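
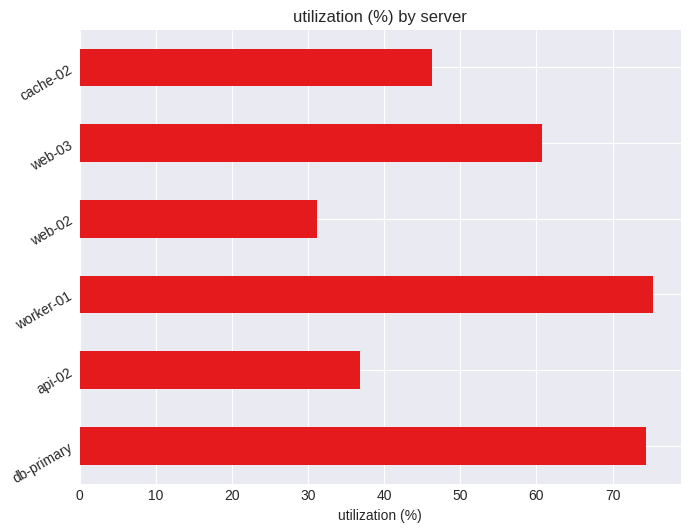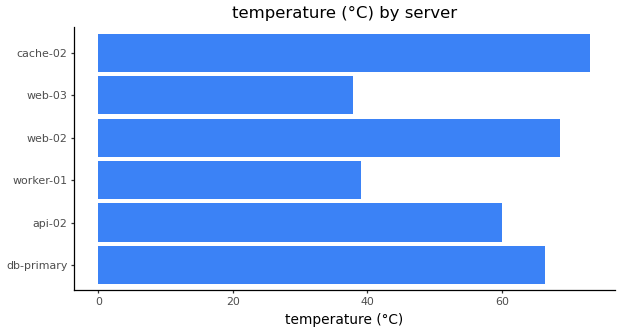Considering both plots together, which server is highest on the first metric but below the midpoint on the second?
Chart 2 median temperature (°C) ≈ 60; below-median servers: api-02, worker-01, web-03. Among those, worker-01 has the highest utilization (%) (≈ 80).

worker-01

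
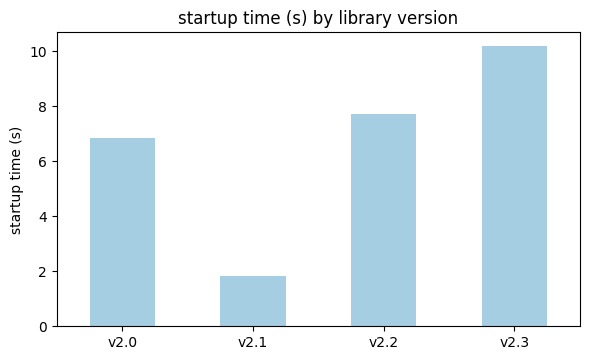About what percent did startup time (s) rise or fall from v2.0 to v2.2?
≈ +14.3%

v2.0 ≈ 7, v2.2 ≈ 8; (8 − 7) / 7 ≈ +14.3%.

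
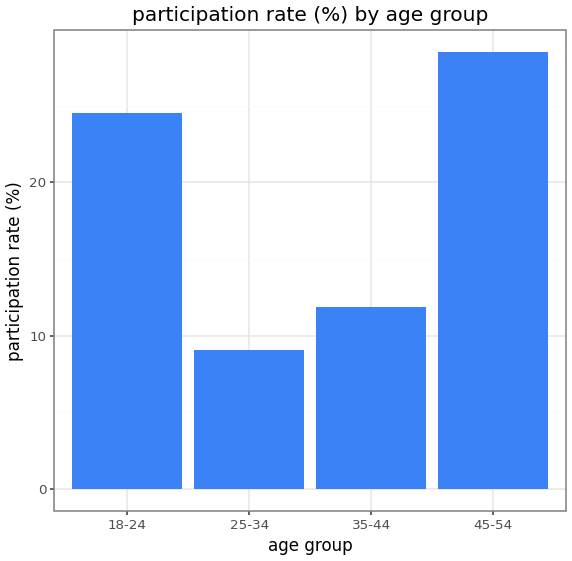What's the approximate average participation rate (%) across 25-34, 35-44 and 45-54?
≈ 17

(10 + 10 + 30) / 3 ≈ 17.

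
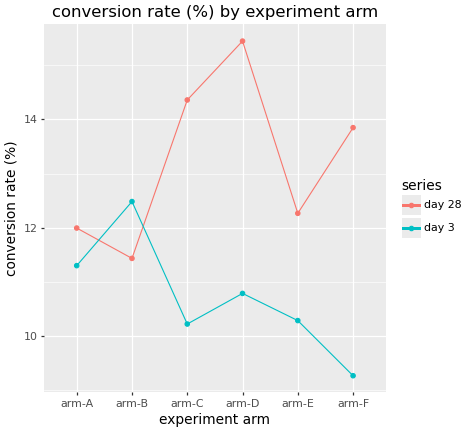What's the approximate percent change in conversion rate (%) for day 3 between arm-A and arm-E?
≈ -9.1%

arm-A ≈ 11, arm-E ≈ 10; (10 − 11) / 11 ≈ -9.1%.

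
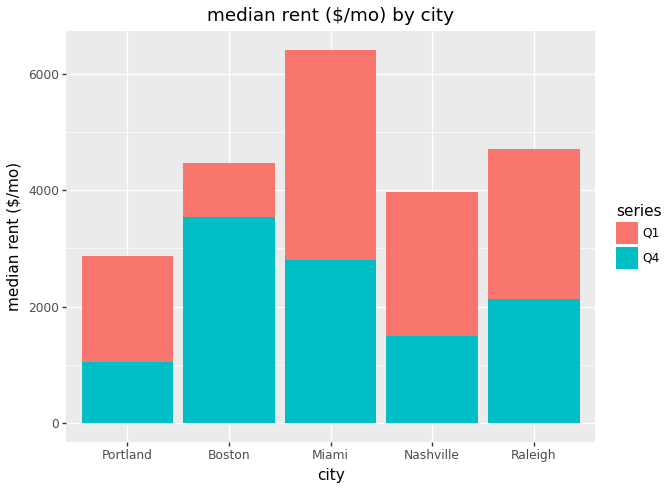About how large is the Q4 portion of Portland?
≈ 1000

Q4 top ≈ 1000, bottom ≈ 0; segment ≈ 1000.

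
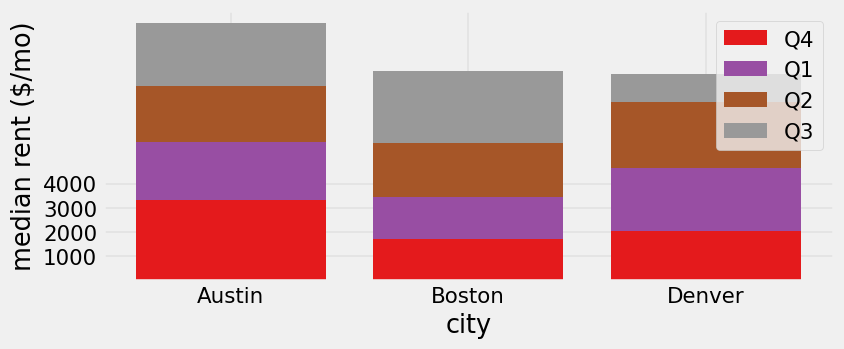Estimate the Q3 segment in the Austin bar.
≈ 3000

Q3 top ≈ 11000, bottom ≈ 8000; segment ≈ 3000.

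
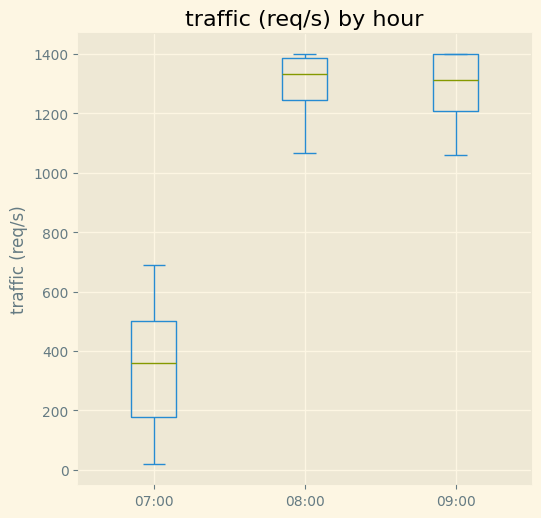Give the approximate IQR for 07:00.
≈ 300

Q3 ≈ 500, Q1 ≈ 200; IQR ≈ 300.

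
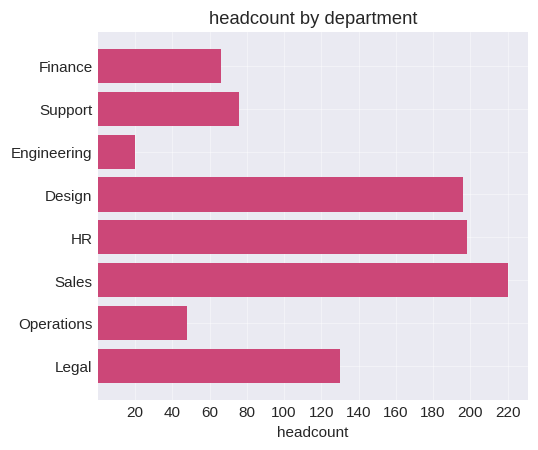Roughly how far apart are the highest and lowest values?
Max Sales ≈ 220, min Engineering ≈ 20; range ≈ 200.

≈ 200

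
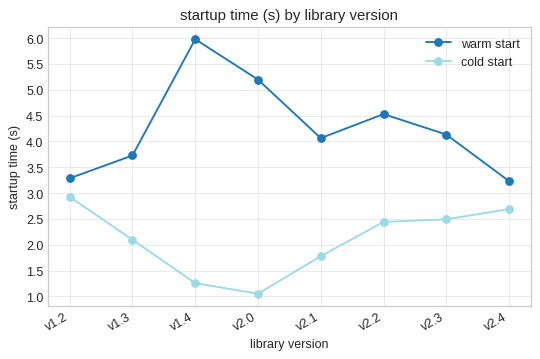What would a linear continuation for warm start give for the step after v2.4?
≈ 2.25

Last three: 4.5, 4.0, 3.0 → slope ≈ -0.75/step → next ≈ 2.25.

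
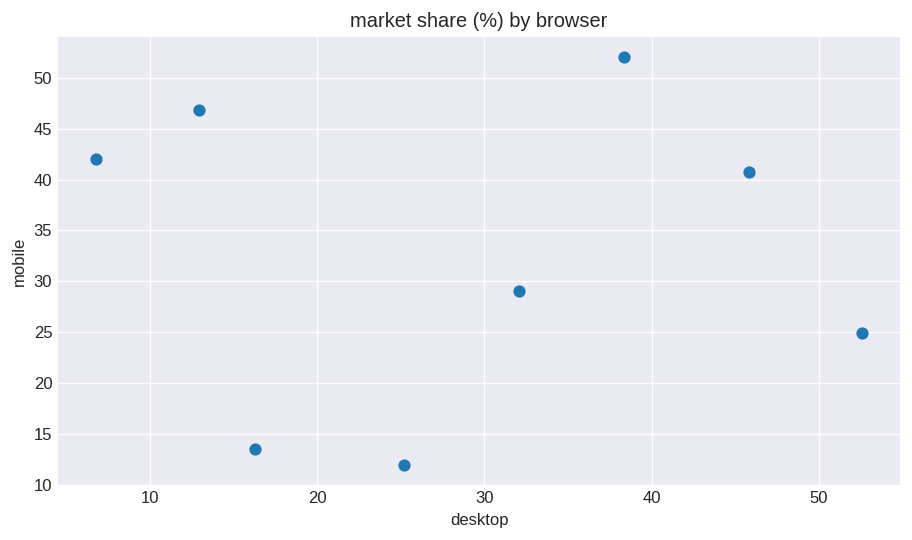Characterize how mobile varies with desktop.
no clear correlation

Points are roughly uncorrelated; weak (|r| ≈ 0.0).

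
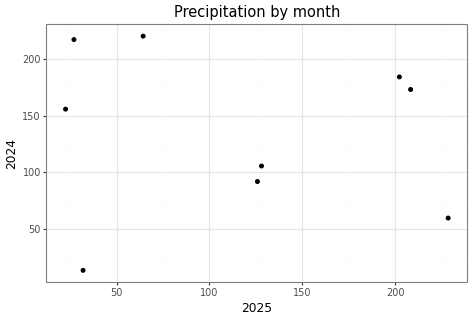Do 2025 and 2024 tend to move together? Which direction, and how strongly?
Points are roughly uncorrelated; weak (|r| ≈ 0.1).

no clear correlation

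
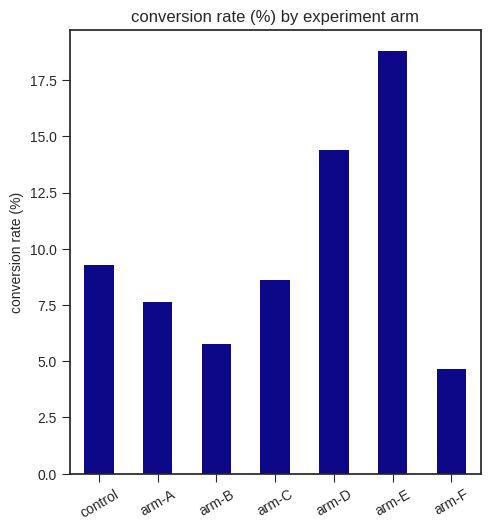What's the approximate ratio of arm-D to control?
arm-D ≈ 14, control ≈ 10; 14/10 ≈ 1.4.

≈ 1.4×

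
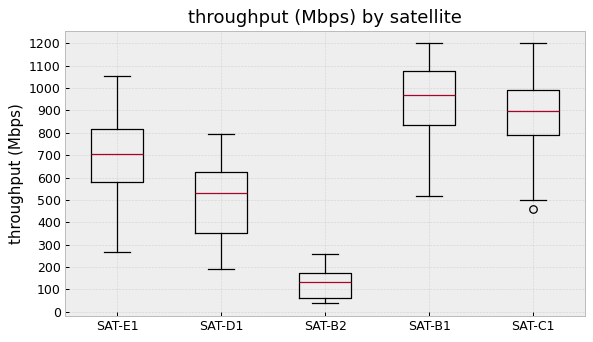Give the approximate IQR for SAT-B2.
≈ 100

Q3 ≈ 200, Q1 ≈ 100; IQR ≈ 100.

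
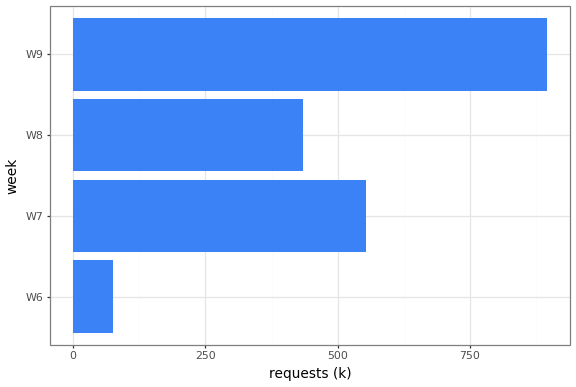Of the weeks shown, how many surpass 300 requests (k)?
Above 300: W7, W8, W9.

3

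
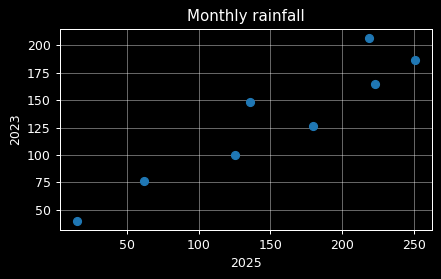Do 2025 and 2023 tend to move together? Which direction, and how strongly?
Points are positively correlated; strong (|r| ≈ 0.9).

positive, strong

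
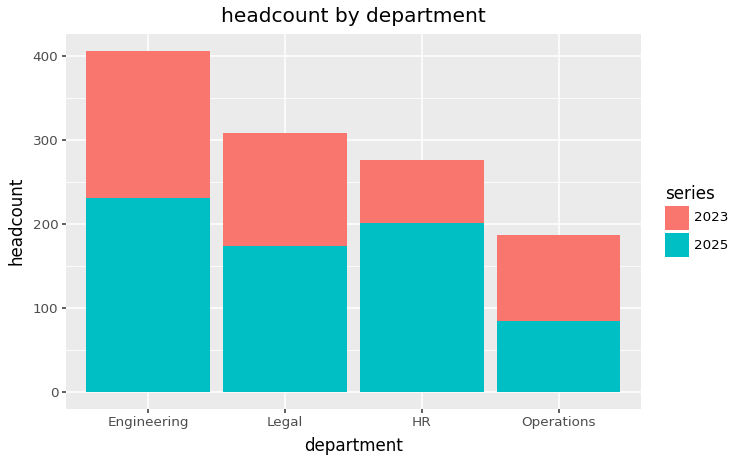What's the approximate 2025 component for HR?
≈ 200

2025 top ≈ 200, bottom ≈ 0; segment ≈ 200.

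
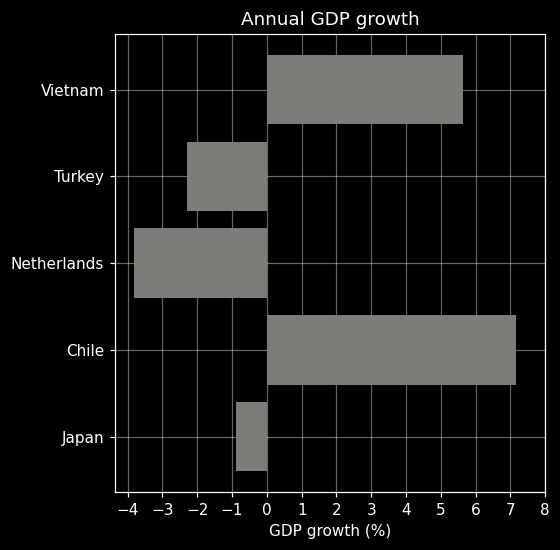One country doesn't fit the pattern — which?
Chile

Chile ≈ 7; the rest sit between ≈ -4 and ≈ 6.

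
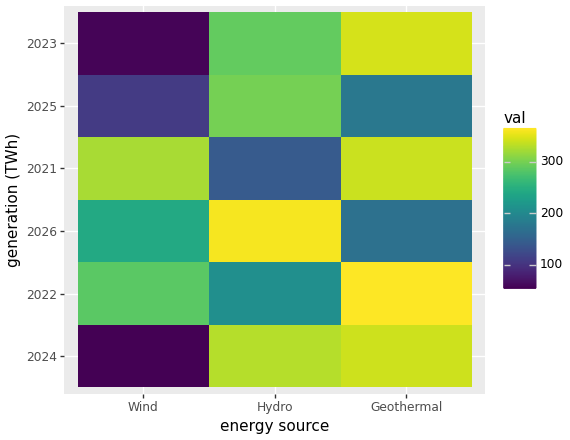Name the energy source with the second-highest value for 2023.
Hydro

Top 3 for 2023: Geothermal ≈ 350, Hydro ≈ 300, Wind ≈ 50.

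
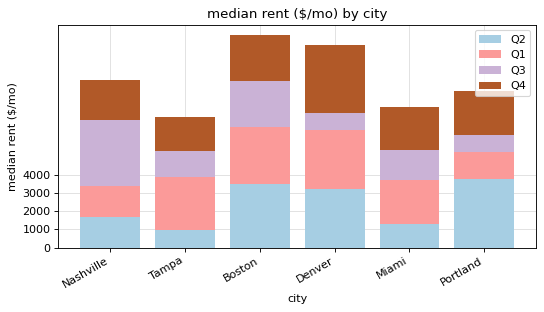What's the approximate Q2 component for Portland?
≈ 4000

Q2 top ≈ 4000, bottom ≈ 0; segment ≈ 4000.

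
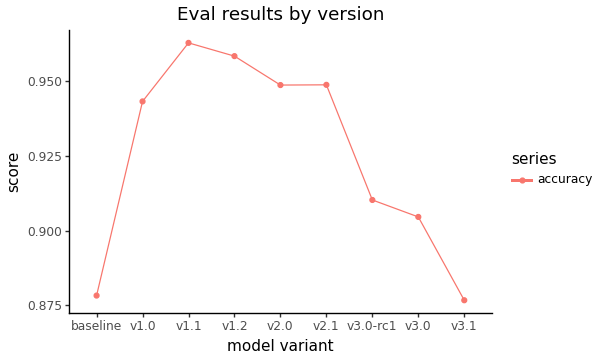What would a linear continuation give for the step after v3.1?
≈ 0.865

Last three: 0.91, 0.90, 0.88 → slope ≈ -0.015/step → next ≈ 0.865.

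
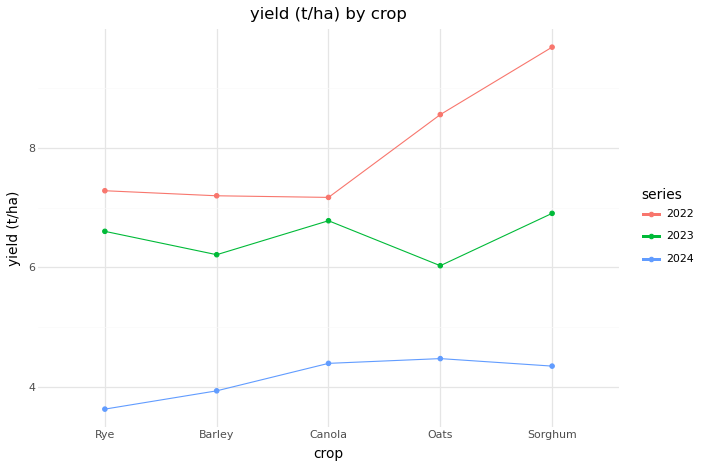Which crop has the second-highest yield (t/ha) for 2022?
Oats

Top 3 for 2022: Sorghum ≈ 10, Oats ≈ 9, Rye ≈ 7.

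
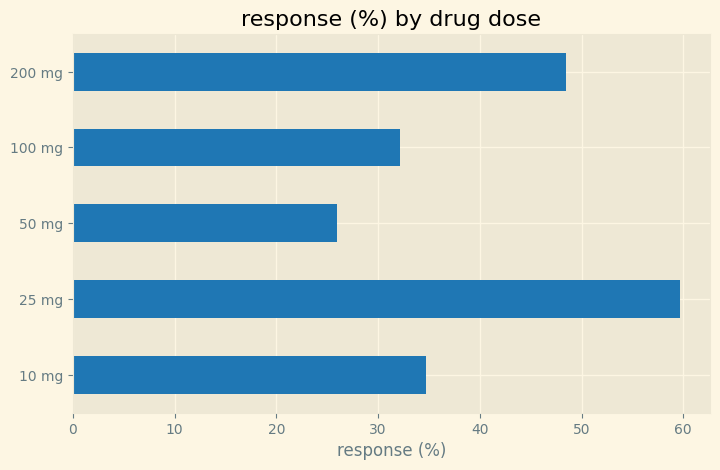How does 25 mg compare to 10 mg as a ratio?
25 mg ≈ 60, 10 mg ≈ 35; 60/35 ≈ 1.71.

≈ 1.71×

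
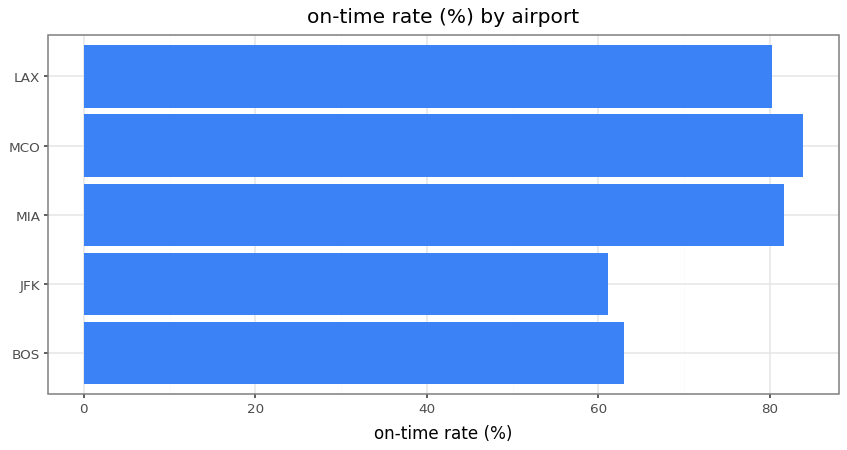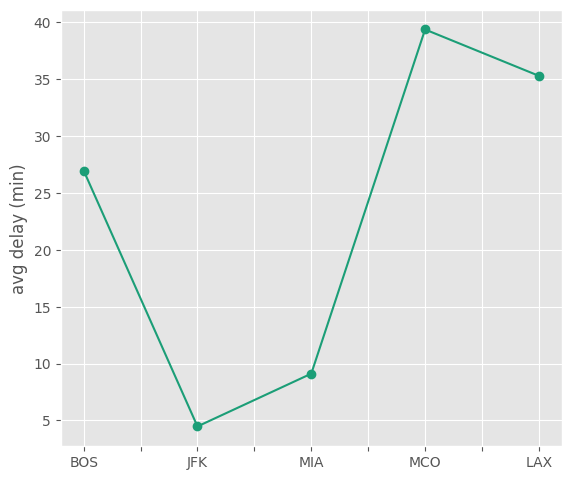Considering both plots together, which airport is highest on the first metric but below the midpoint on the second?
Chart 2 median avg delay (min) ≈ 25; below-median airports: JFK, MIA. Among those, MIA has the highest on-time rate (%) (≈ 80).

MIA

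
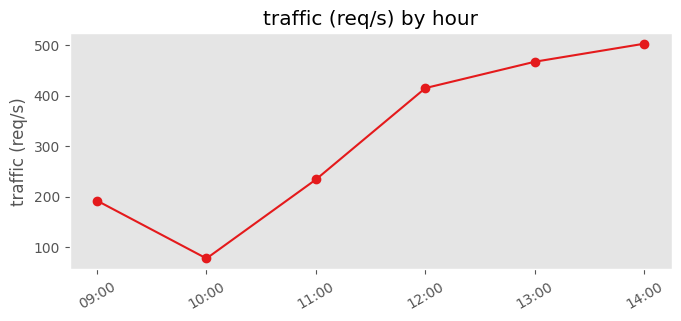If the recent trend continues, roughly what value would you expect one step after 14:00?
Last three: 400, 450, 500 → slope ≈ 50/step → next ≈ 550.

≈ 550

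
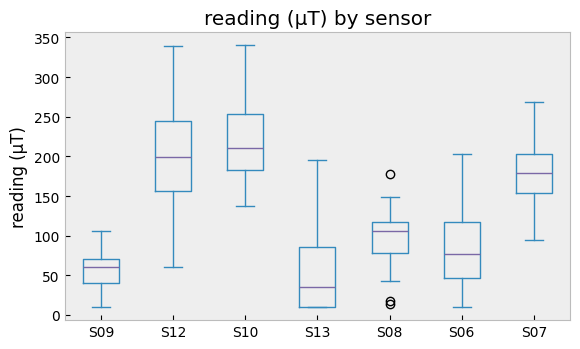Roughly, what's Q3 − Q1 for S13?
Q3 ≈ 80, Q1 ≈ 0; IQR ≈ 80.

≈ 80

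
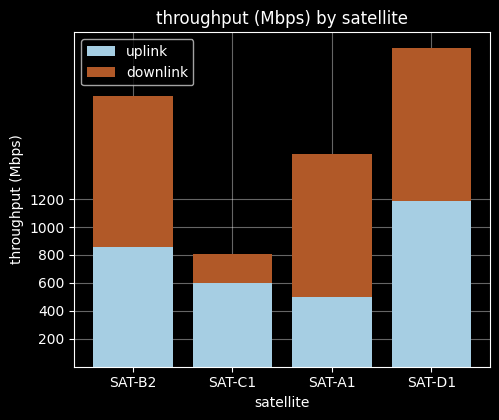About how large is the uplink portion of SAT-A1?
≈ 400

uplink top ≈ 400, bottom ≈ 0; segment ≈ 400.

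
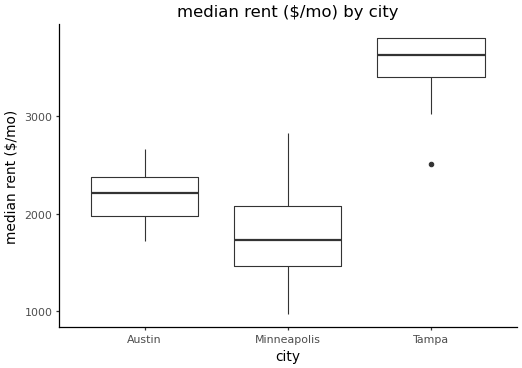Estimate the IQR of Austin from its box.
≈ 400

Q3 ≈ 2400, Q1 ≈ 2000; IQR ≈ 400.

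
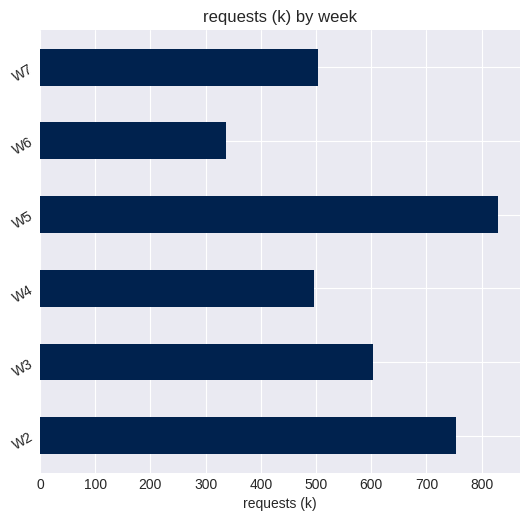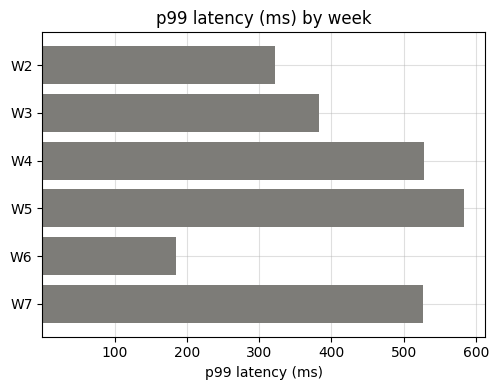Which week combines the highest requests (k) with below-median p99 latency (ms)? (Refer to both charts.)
Chart 2 median p99 latency (ms) ≈ 500; below-median weeks: W2, W3, W6. Among those, W2 has the highest requests (k) (≈ 800).

W2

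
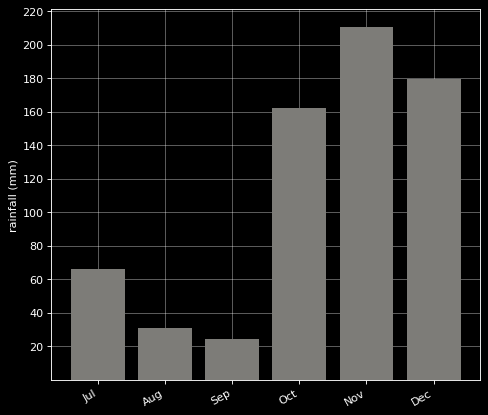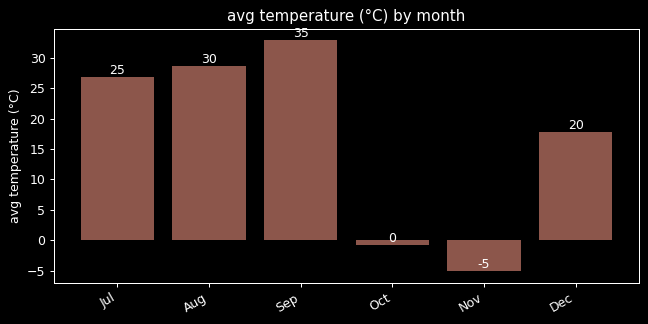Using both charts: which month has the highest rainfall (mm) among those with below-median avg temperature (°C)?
Chart 2 median avg temperature (°C) ≈ 20; below-median months: Oct, Nov, Dec. Among those, Nov has the highest rainfall (mm) (≈ 220).

Nov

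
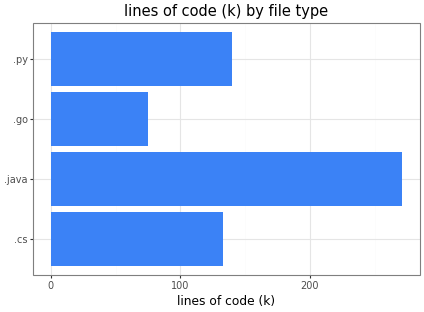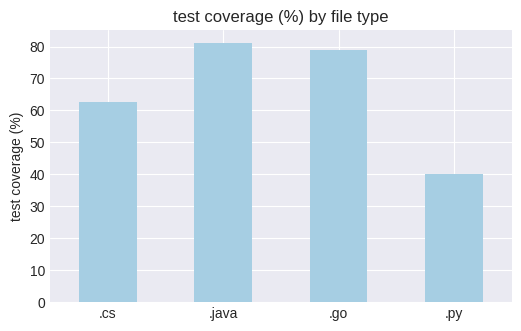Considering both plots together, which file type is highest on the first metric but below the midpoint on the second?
.py

Chart 2 median test coverage (%) ≈ 70; below-median file types: .cs, .py. Among those, .py has the highest lines of code (k) (≈ 150).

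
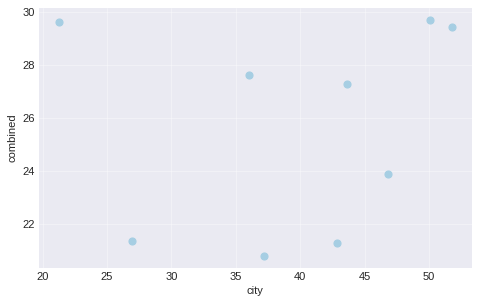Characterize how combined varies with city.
Points are roughly uncorrelated; weak (|r| ≈ 0.2).

no clear correlation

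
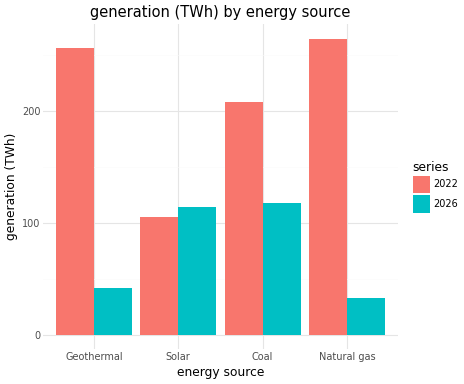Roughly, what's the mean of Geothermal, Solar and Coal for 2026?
≈ 100

(50 + 125 + 125) / 3 ≈ 100.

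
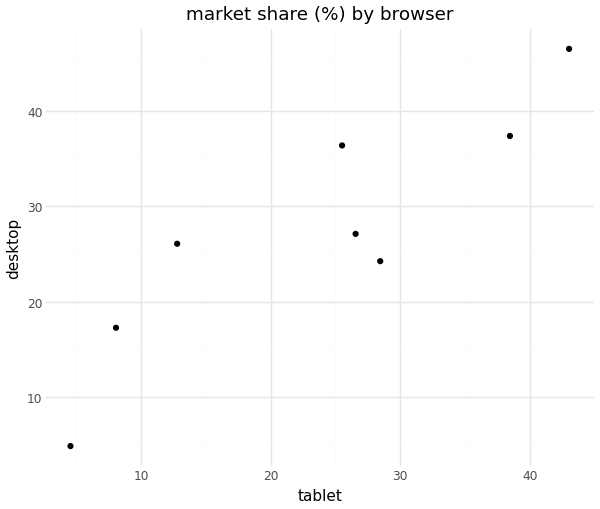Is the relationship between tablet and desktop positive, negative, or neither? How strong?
positive, strong

Points are positively correlated; strong (|r| ≈ 0.9).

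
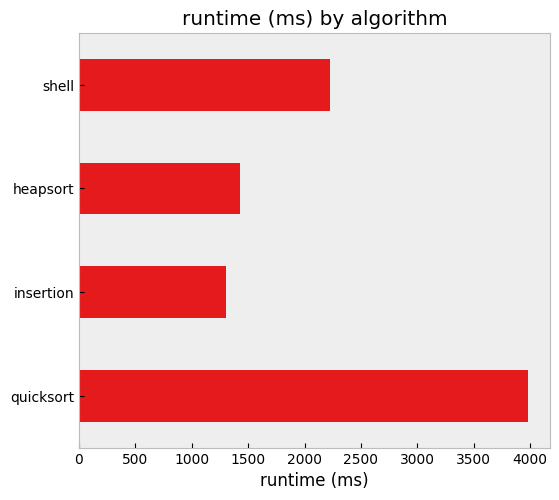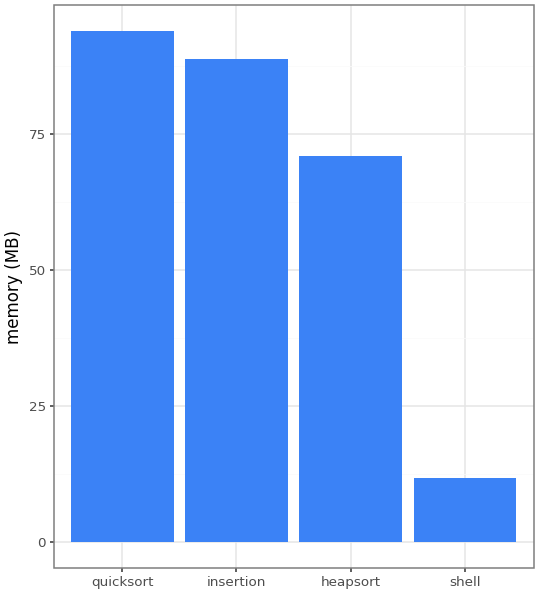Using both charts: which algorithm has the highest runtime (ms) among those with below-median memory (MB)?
shell

Chart 2 median memory (MB) ≈ 80; below-median algorithms: heapsort, shell. Among those, shell has the highest runtime (ms) (≈ 2000).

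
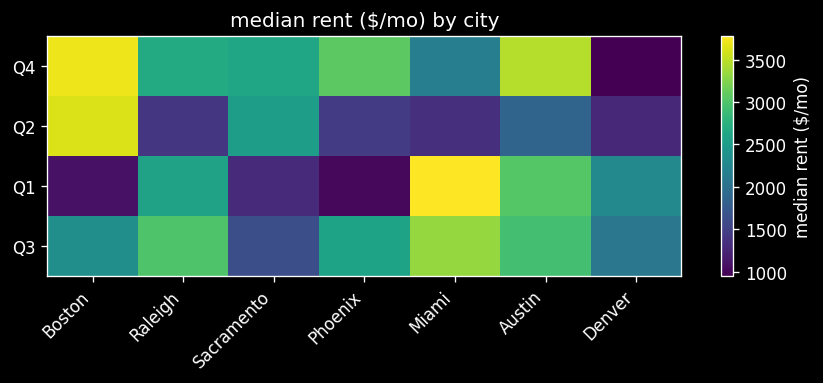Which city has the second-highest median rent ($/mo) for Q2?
Sacramento

Top 3 for Q2: Boston ≈ 3500, Sacramento ≈ 2500, Austin ≈ 2000.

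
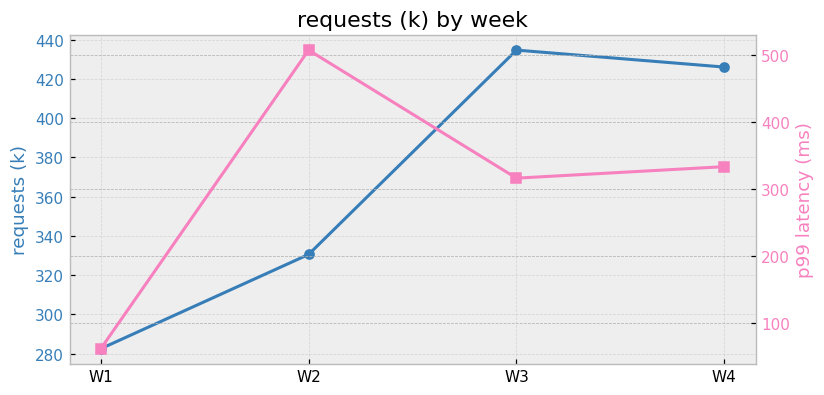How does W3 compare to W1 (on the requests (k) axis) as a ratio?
≈ 1.57×

W3 ≈ 440, W1 ≈ 280; 440/280 ≈ 1.57.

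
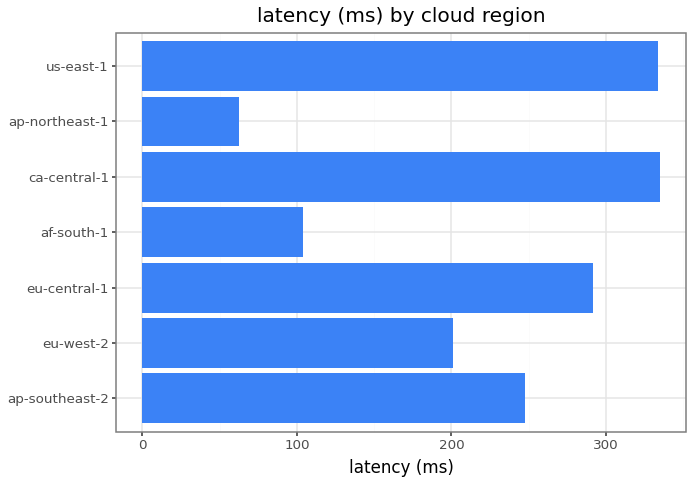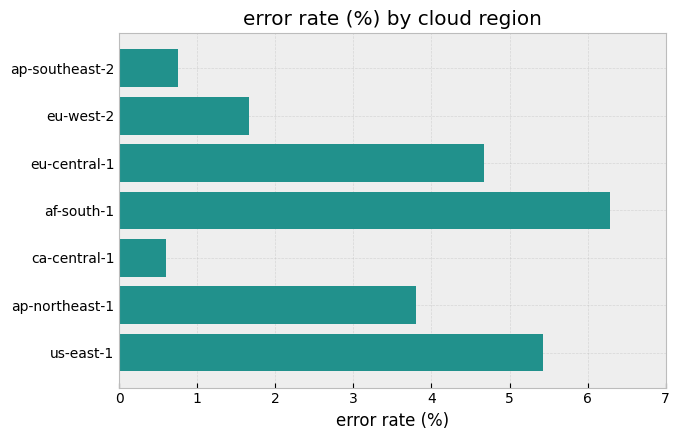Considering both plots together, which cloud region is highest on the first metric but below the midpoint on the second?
ca-central-1

Chart 2 median error rate (%) ≈ 4; below-median cloud regions: ap-southeast-2, eu-west-2, ca-central-1. Among those, ca-central-1 has the highest latency (ms) (≈ 350).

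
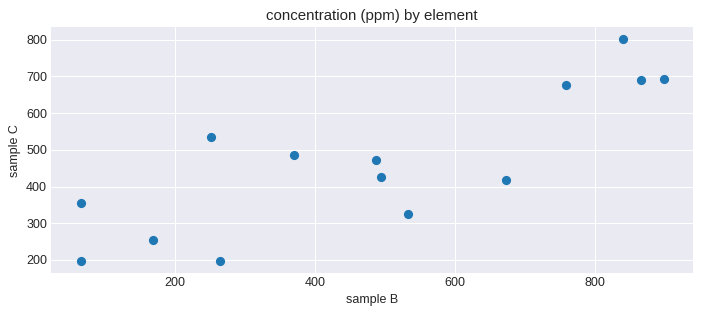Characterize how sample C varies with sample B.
positive, strong

Points are positively correlated; strong (|r| ≈ 0.8).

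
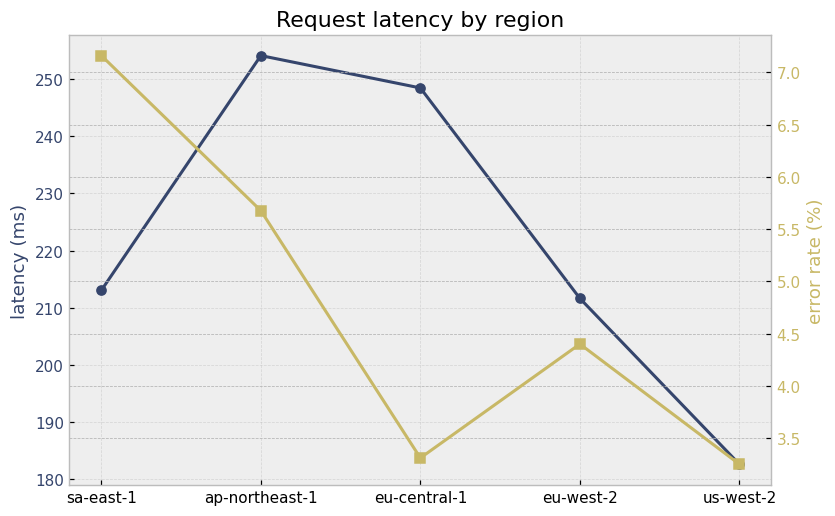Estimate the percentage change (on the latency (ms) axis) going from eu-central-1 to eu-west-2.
≈ -16%

eu-central-1 ≈ 250, eu-west-2 ≈ 210; (210 − 250) / 250 ≈ -16%.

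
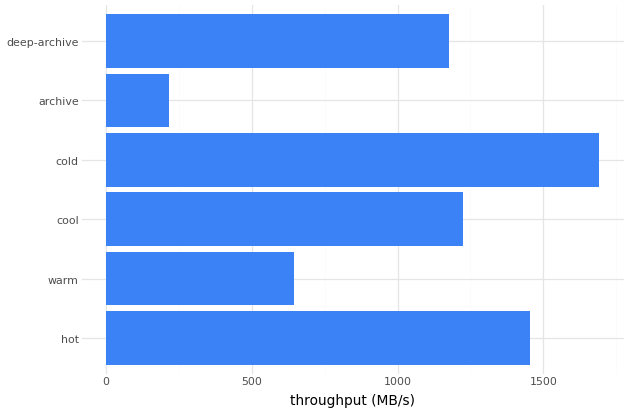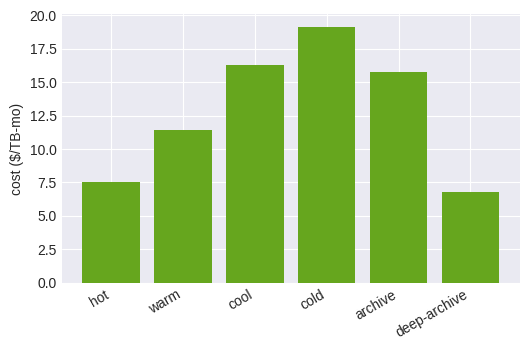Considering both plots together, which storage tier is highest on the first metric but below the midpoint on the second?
hot

Chart 2 median cost ($/TB-mo) ≈ 14; below-median storage tiers: hot, warm, deep-archive. Among those, hot has the highest throughput (MB/s) (≈ 1400).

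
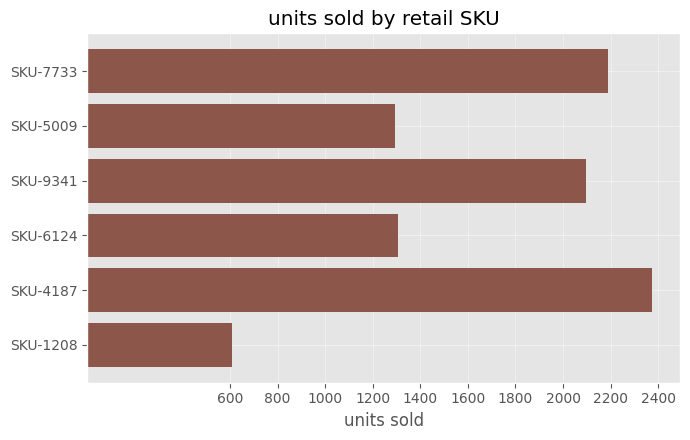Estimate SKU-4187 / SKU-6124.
SKU-4187 ≈ 2400, SKU-6124 ≈ 1400; 2400/1400 ≈ 1.71.

≈ 1.71×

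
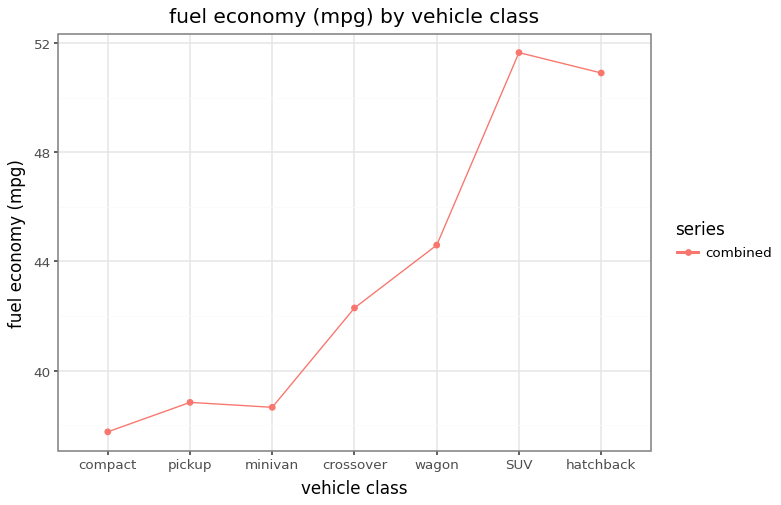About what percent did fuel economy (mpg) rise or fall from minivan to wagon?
minivan ≈ 38, wagon ≈ 44; (44 − 38) / 38 ≈ +15.8%.

≈ +15.8%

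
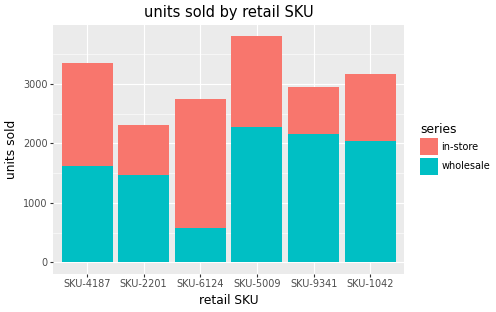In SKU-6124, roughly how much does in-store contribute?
in-store top ≈ 3000, bottom ≈ 500; segment ≈ 2500.

≈ 2500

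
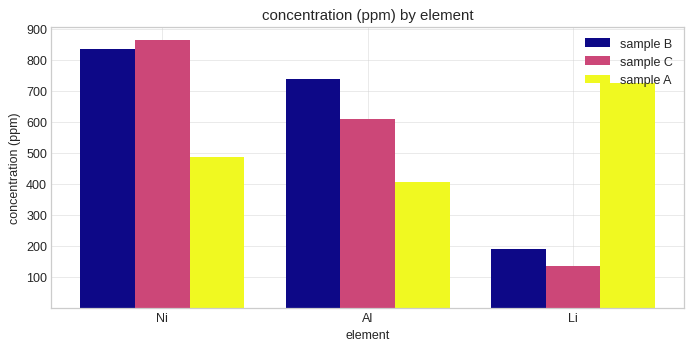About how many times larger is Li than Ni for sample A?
≈ 1.4×

Li ≈ 700, Ni ≈ 500; 700/500 ≈ 1.4.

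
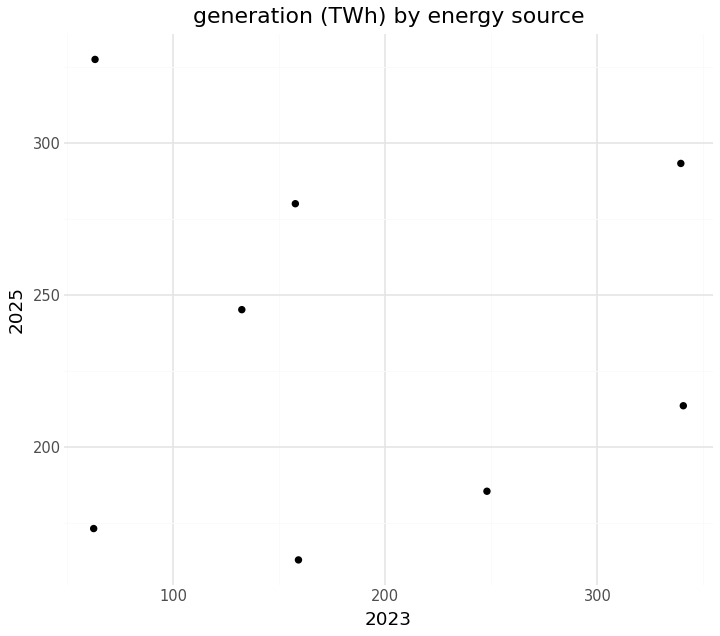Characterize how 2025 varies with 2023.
no clear correlation

Points are roughly uncorrelated; weak (|r| ≈ 0.0).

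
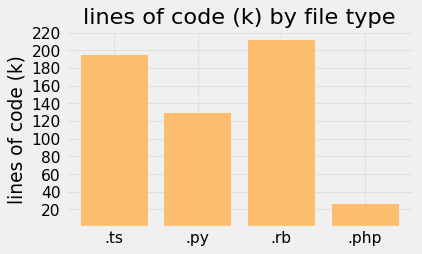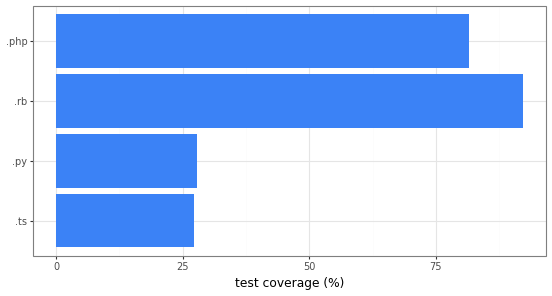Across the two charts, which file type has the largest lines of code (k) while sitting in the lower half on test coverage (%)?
Chart 2 median test coverage (%) ≈ 50; below-median file types: .ts, .py. Among those, .ts has the highest lines of code (k) (≈ 200).

.ts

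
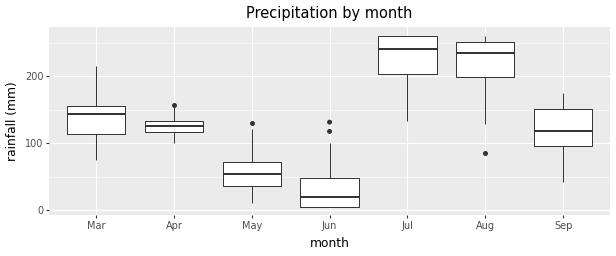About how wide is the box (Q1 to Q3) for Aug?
≈ 60

Q3 ≈ 260, Q1 ≈ 200; IQR ≈ 60.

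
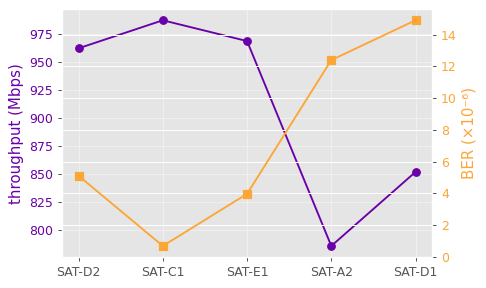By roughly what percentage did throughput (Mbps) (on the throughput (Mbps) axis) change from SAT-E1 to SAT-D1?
SAT-E1 ≈ 960, SAT-D1 ≈ 860; (860 − 960) / 960 ≈ -10.4%.

≈ -10.4%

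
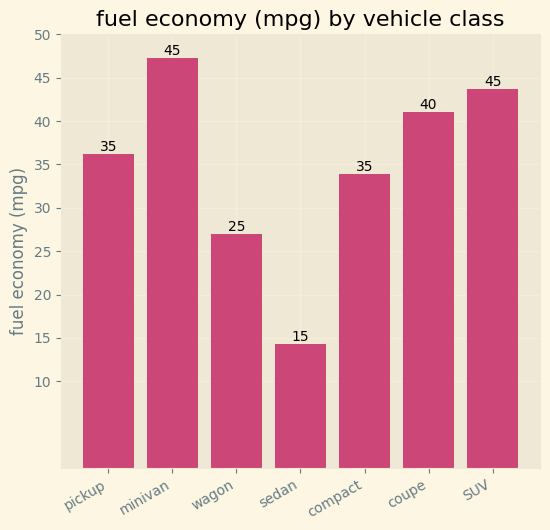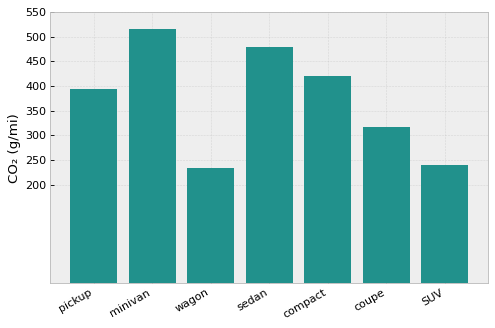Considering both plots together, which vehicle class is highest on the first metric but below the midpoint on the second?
Chart 2 median CO₂ (g/mi) ≈ 400; below-median vehicle classes: wagon, coupe, SUV. Among those, SUV has the highest fuel economy (mpg) (≈ 45).

SUV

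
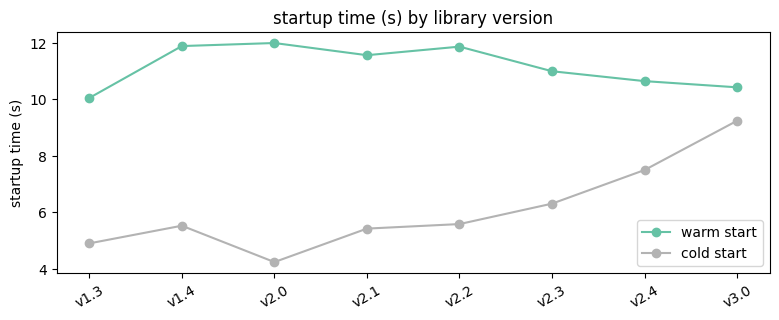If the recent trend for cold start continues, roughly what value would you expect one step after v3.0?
Last three: 6, 8, 9 → slope ≈ 1.5/step → next ≈ 10.5.

≈ 10.5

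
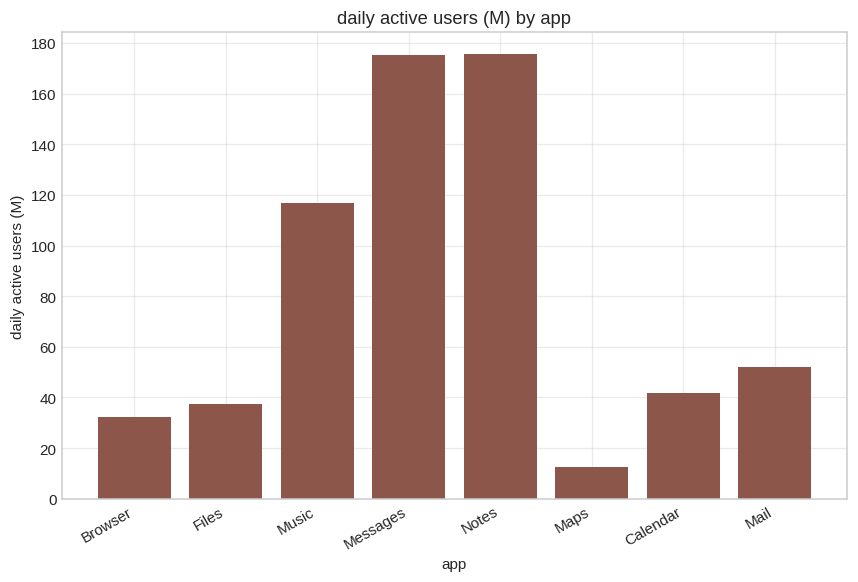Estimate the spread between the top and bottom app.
Max Notes ≈ 180, min Maps ≈ 20; range ≈ 160.

≈ 160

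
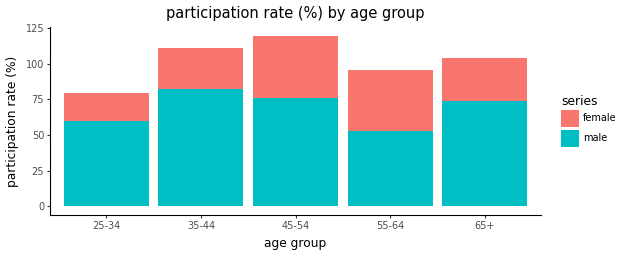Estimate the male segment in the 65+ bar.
≈ 70

male top ≈ 70, bottom ≈ 0; segment ≈ 70.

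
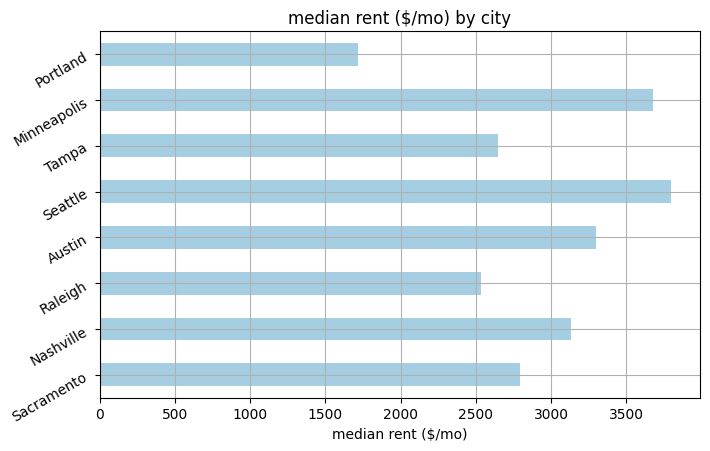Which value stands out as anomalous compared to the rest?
Portland ≈ 1500; the rest sit between ≈ 2500 and ≈ 4000.

Portland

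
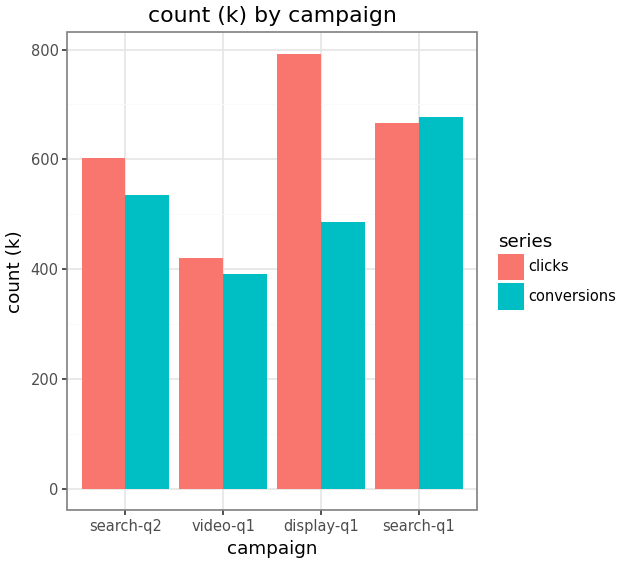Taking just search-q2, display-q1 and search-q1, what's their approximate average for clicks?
(600 + 800 + 700) / 3 ≈ 700.

≈ 700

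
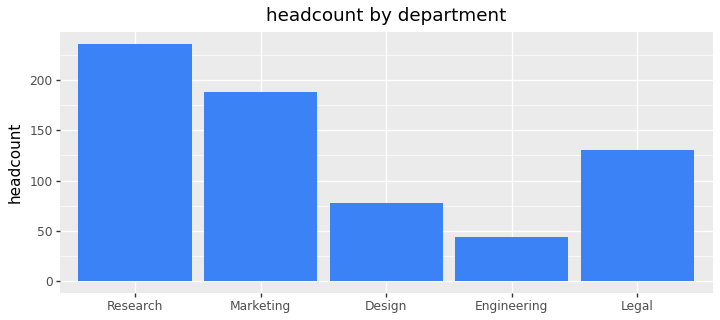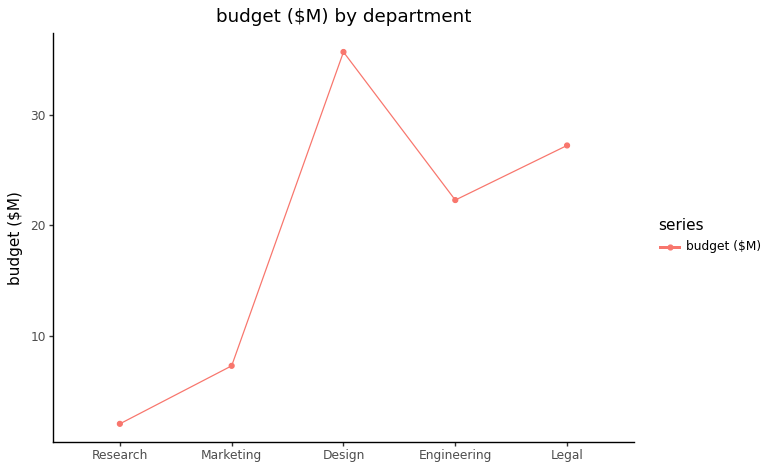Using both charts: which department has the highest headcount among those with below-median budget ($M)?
Chart 2 median budget ($M) ≈ 20; below-median departments: Research, Marketing. Among those, Research has the highest headcount (≈ 225).

Research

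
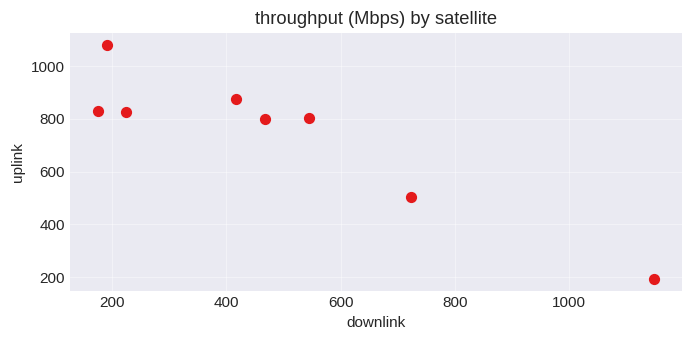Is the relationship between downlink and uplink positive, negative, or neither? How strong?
Points are negatively correlated; strong (|r| ≈ 0.9).

negative, strong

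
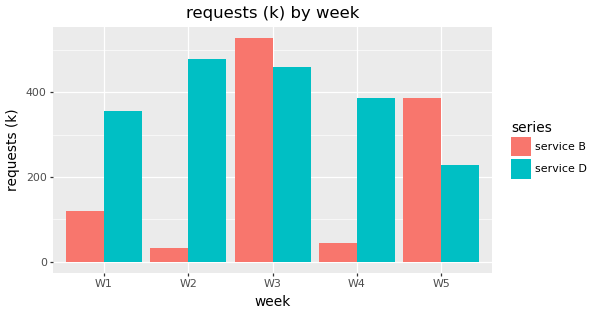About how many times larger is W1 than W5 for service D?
W1 ≈ 350, W5 ≈ 250; 350/250 ≈ 1.4.

≈ 1.4×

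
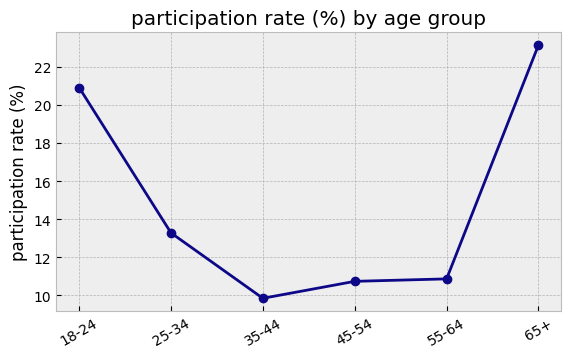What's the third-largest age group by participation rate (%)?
Top 4: 65+ ≈ 24, 18-24 ≈ 20, 25-34 ≈ 14, 55-64 ≈ 10.

25-34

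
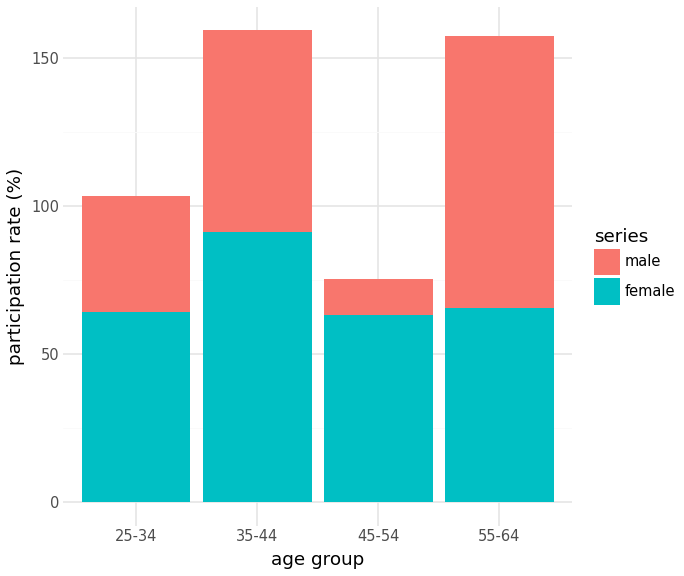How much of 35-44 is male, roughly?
≈ 60

male top ≈ 160, bottom ≈ 100; segment ≈ 60.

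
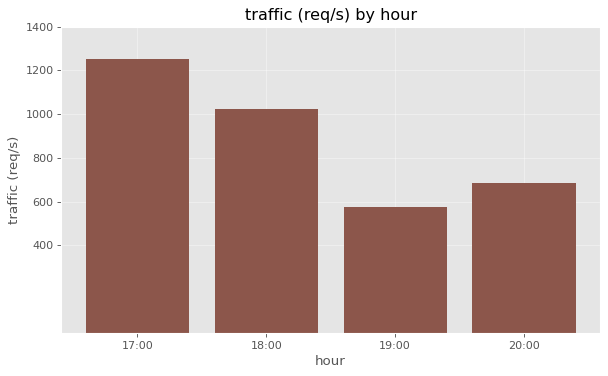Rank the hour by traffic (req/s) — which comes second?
18:00

Top 3: 17:00 ≈ 1200, 18:00 ≈ 1000, 20:00 ≈ 600.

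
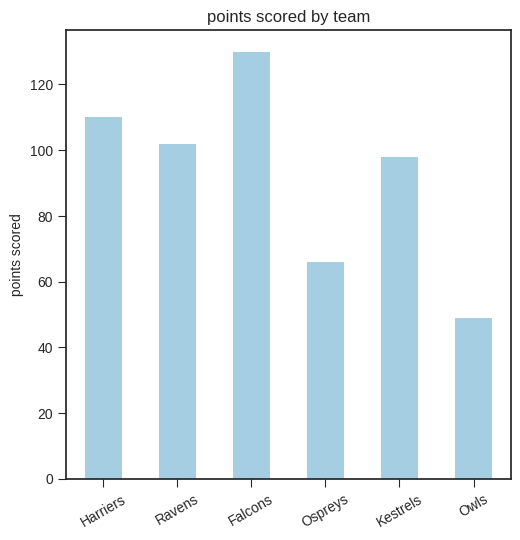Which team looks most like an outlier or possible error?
Owls

Owls ≈ 40; the rest sit between ≈ 60 and ≈ 120.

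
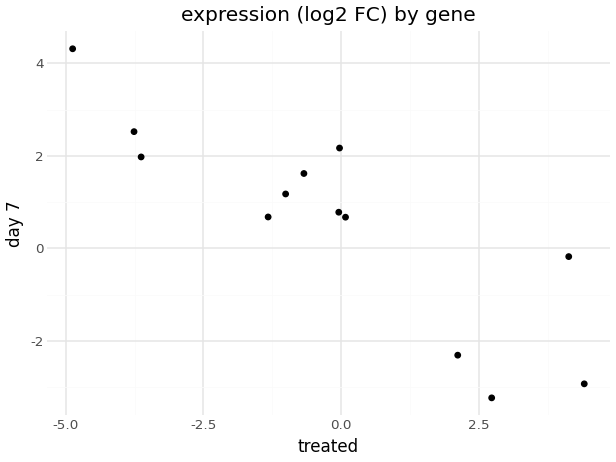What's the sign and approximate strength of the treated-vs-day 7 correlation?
negative, strong

Points are negatively correlated; strong (|r| ≈ 0.9).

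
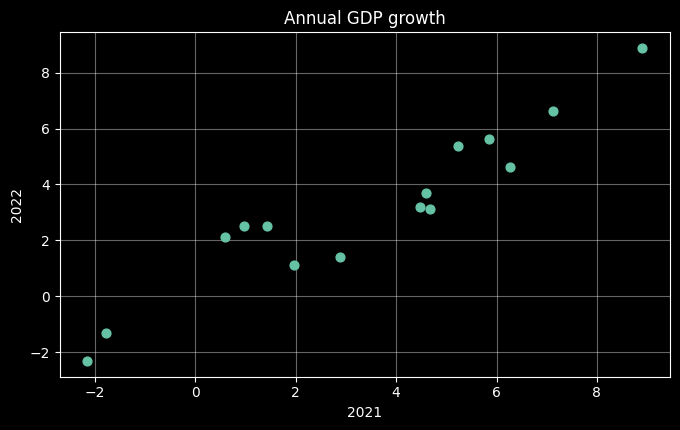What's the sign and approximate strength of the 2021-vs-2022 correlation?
Points are positively correlated; strong (|r| ≈ 0.9).

positive, strong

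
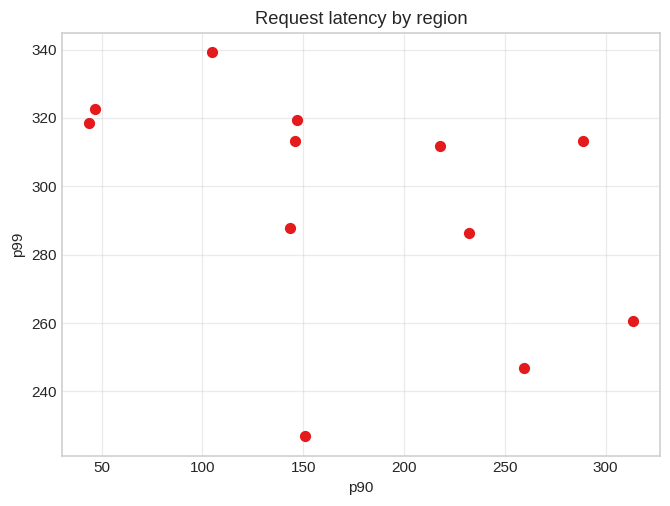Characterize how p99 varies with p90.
Points are negatively correlated; moderate (|r| ≈ 0.5).

negative, moderate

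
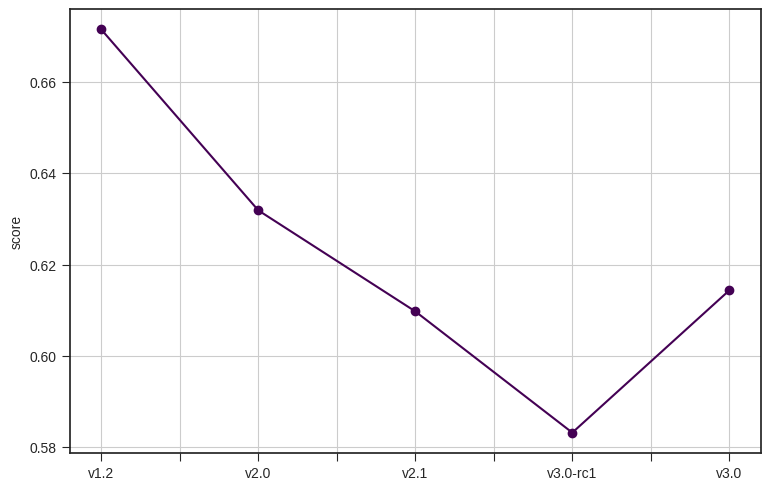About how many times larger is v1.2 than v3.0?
≈ 1.1×

v1.2 ≈ 0.67, v3.0 ≈ 0.61; 0.67/0.61 ≈ 1.1.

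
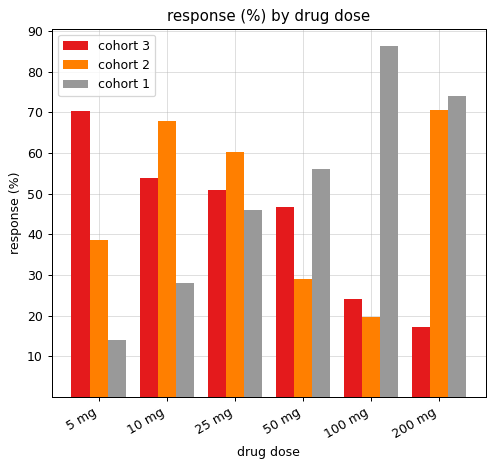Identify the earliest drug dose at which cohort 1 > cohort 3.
25 mg: cohort 1 ≈ 50 vs cohort 3 ≈ 50 (not yet); 50 mg: cohort 1 ≈ 60 vs cohort 3 ≈ 50 (first crossover).

50 mg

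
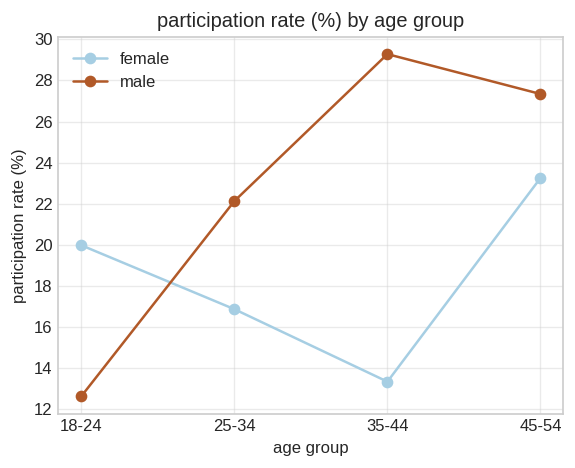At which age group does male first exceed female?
18-24: male ≈ 12 vs female ≈ 20 (not yet); 25-34: male ≈ 22 vs female ≈ 16 (first crossover).

25-34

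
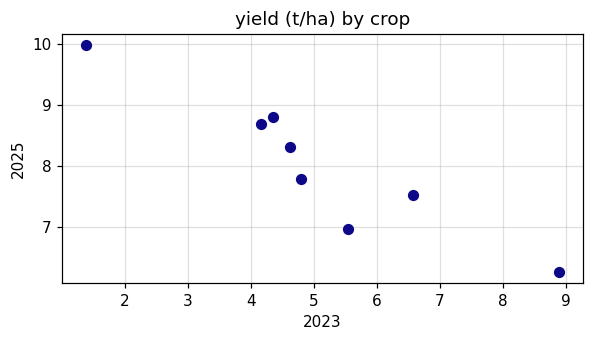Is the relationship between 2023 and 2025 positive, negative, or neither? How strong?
Points are negatively correlated; strong (|r| ≈ 0.9).

negative, strong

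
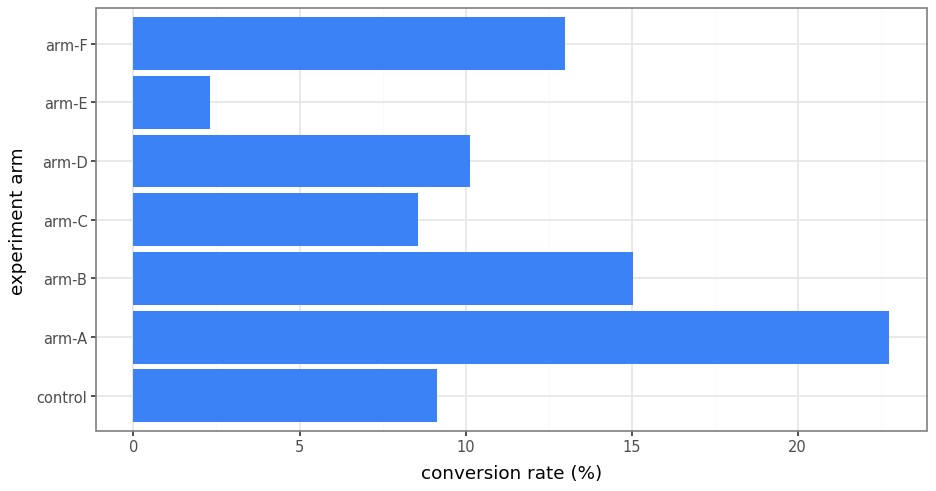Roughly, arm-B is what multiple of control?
≈ 1.6×

arm-B ≈ 16, control ≈ 10; 16/10 ≈ 1.6.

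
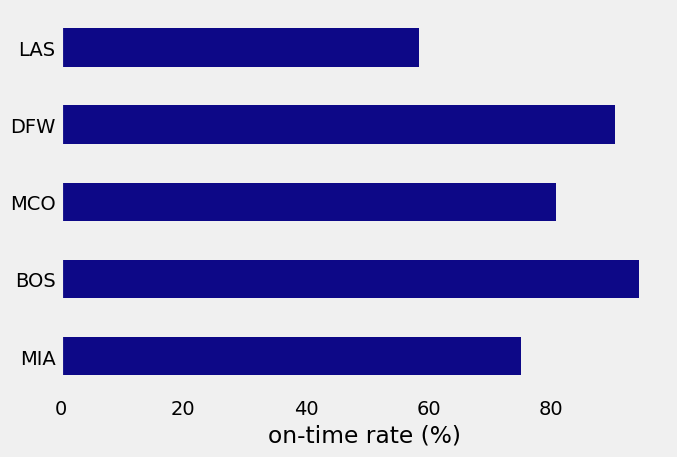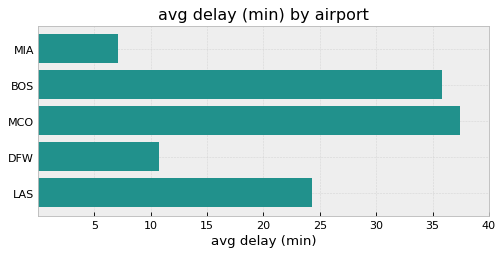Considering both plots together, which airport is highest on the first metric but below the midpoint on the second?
DFW

Chart 2 median avg delay (min) ≈ 25; below-median airports: MIA, DFW. Among those, DFW has the highest on-time rate (%) (≈ 90).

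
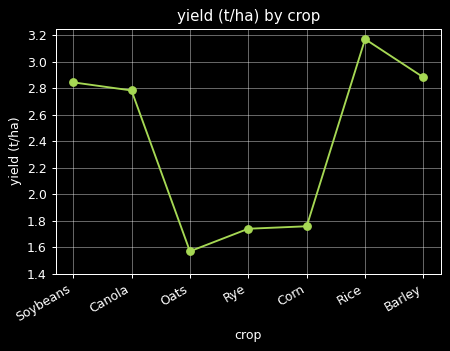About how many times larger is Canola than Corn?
Canola ≈ 2.8, Corn ≈ 1.8; 2.8/1.8 ≈ 1.56.

≈ 1.56×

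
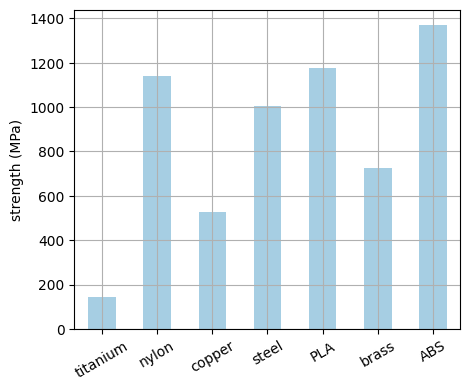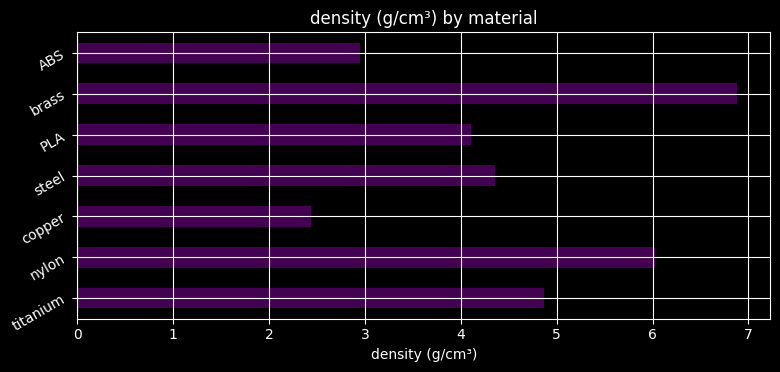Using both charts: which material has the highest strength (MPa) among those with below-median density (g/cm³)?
Chart 2 median density (g/cm³) ≈ 4; below-median materials: copper, PLA, ABS. Among those, ABS has the highest strength (MPa) (≈ 1400).

ABS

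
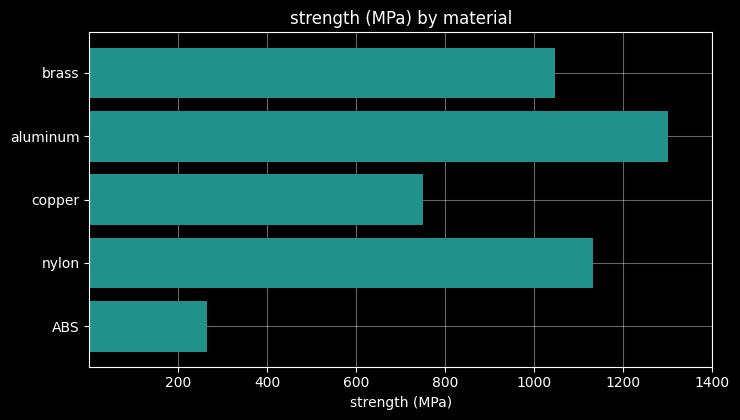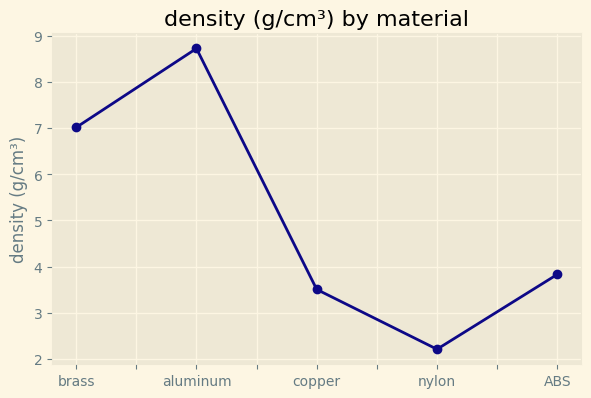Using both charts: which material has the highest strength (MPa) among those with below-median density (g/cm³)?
Chart 2 median density (g/cm³) ≈ 4; below-median materials: copper, nylon. Among those, nylon has the highest strength (MPa) (≈ 1200).

nylon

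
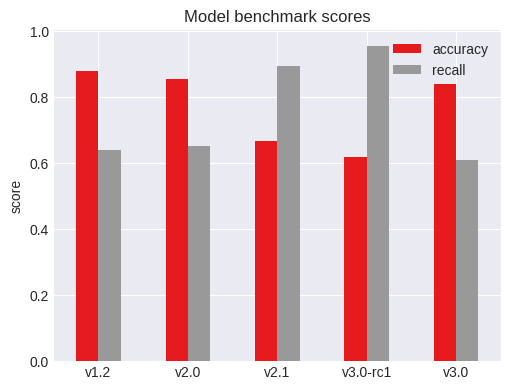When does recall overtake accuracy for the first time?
v2.1

v2.0: recall ≈ 0.7 vs accuracy ≈ 0.9 (not yet); v2.1: recall ≈ 0.9 vs accuracy ≈ 0.7 (first crossover).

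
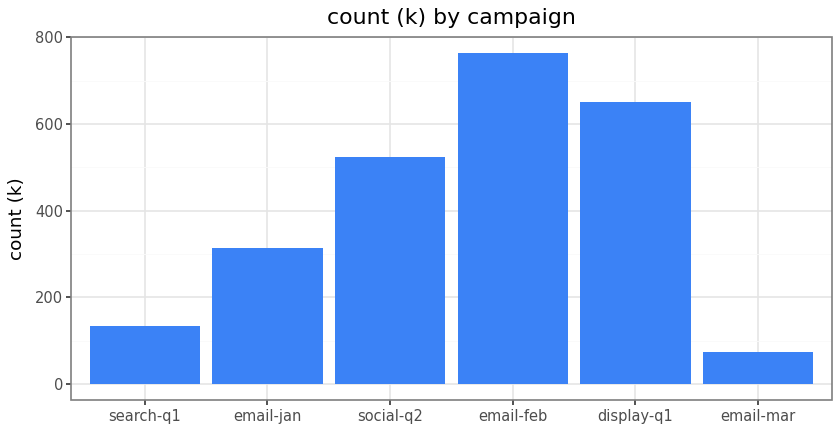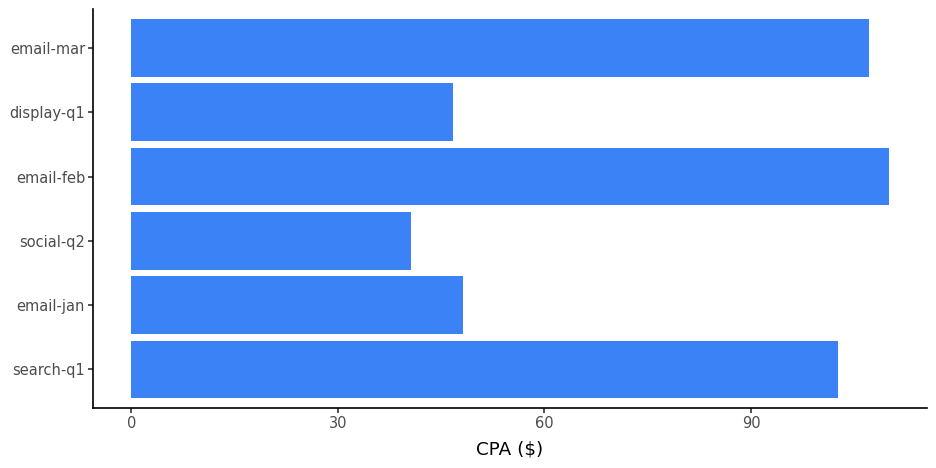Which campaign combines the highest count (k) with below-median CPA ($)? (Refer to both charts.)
Chart 2 median CPA ($) ≈ 80; below-median campaigns: email-jan, social-q2, display-q1. Among those, display-q1 has the highest count (k) (≈ 700).

display-q1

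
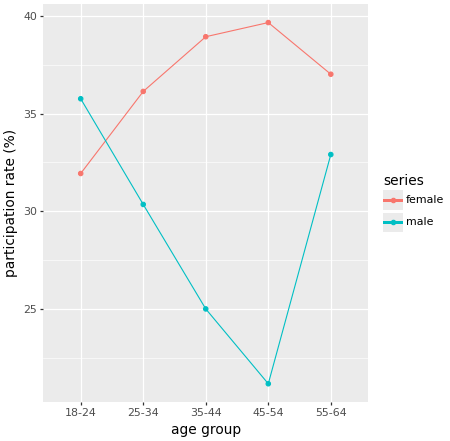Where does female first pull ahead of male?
25-34

18-24: female ≈ 32 vs male ≈ 36 (not yet); 25-34: female ≈ 36 vs male ≈ 30 (first crossover).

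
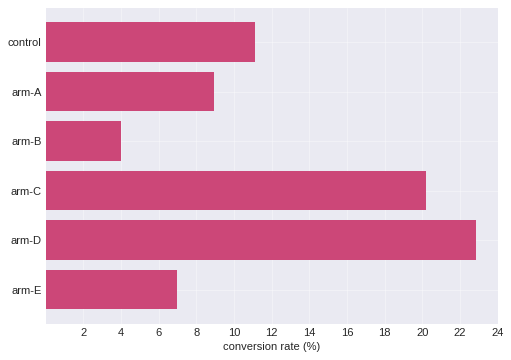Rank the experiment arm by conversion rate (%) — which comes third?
control

Top 4: arm-D ≈ 22, arm-C ≈ 20, control ≈ 12, arm-A ≈ 8.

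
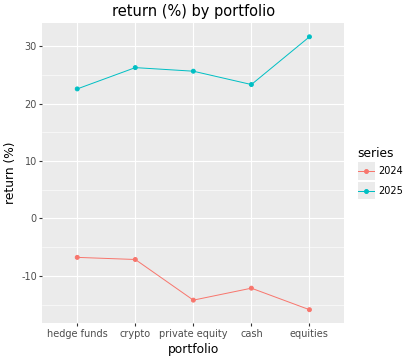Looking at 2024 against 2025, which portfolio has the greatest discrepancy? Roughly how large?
equities: 2024 ≈ -15, 2025 ≈ 30 → gap ≈ 45. Next-largest (private equity) is only ≈ 40.

equities, ≈ 45 %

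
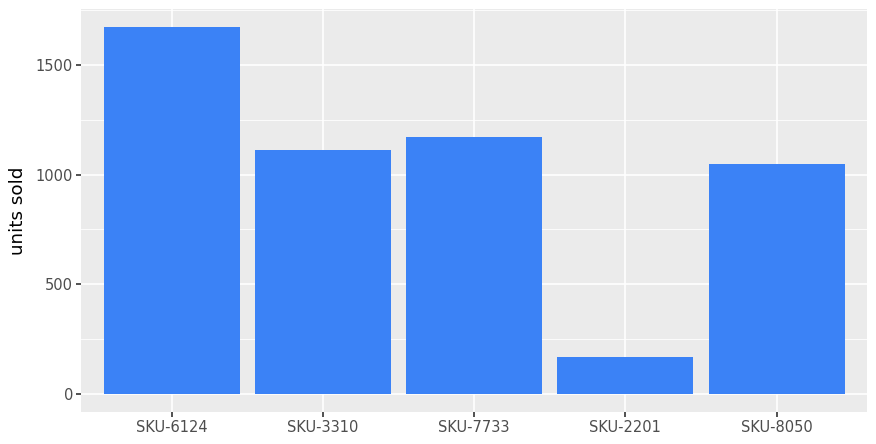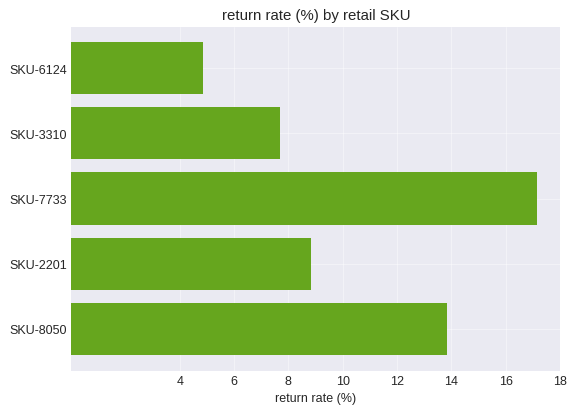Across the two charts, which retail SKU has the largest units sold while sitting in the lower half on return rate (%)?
Chart 2 median return rate (%) ≈ 8; below-median retail SKUs: SKU-6124, SKU-3310. Among those, SKU-6124 has the highest units sold (≈ 1600).

SKU-6124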